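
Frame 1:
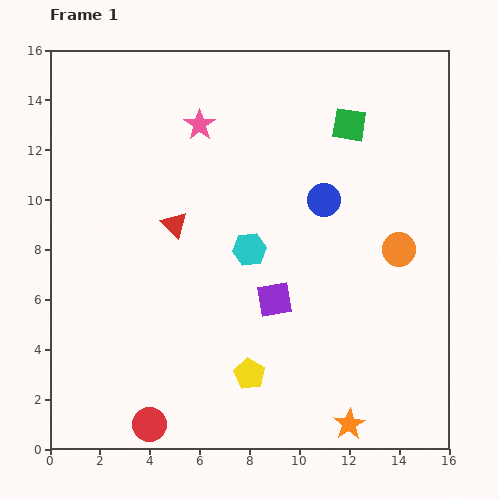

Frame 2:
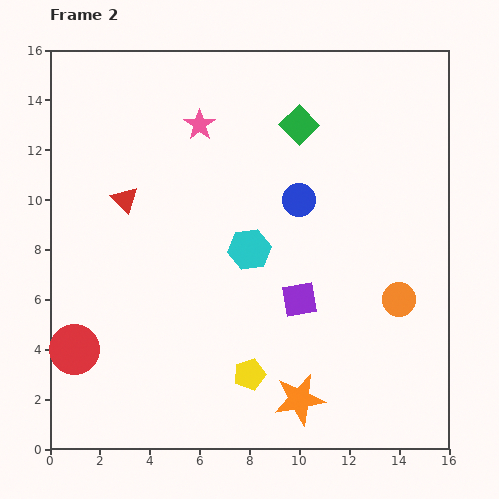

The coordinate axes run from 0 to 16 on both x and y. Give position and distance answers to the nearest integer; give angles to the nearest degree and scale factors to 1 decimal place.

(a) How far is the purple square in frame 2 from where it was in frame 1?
1

The purple square moved from (9, 6) to (10, 6), a distance of √(1² + 0²) ≈ 1.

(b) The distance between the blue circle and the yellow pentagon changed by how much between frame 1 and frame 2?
-1

Distance in frame 1: 8. Distance in frame 2: 7.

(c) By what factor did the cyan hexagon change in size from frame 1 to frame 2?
1.3×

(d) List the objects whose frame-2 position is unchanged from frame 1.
the pink star, the yellow pentagon, the cyan hexagon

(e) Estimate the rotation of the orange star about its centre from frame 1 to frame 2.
20° clockwise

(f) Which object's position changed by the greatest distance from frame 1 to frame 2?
the red circle

(moved 4; next 2)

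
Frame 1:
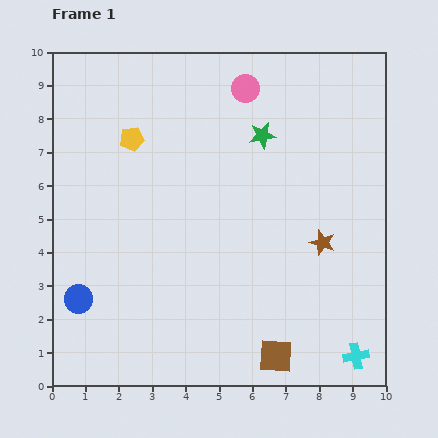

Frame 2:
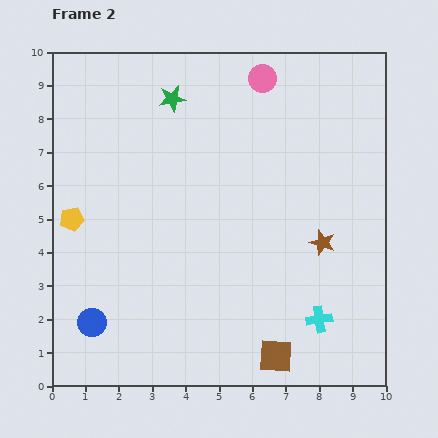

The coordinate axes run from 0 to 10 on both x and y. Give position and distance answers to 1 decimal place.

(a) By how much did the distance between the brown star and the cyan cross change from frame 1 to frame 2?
-1.2

Distance in frame 1: 3.5. Distance in frame 2: 2.3.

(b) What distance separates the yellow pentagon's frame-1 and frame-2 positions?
3.0

The yellow pentagon moved from (2.4, 7.4) to (0.6, 5.0), a distance of √(1.8² + 2.4²) ≈ 3.0.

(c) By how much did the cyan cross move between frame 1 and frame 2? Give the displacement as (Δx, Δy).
(-1.1, 1.1)

The cyan cross was at (9.1, 0.9) in frame 1 and (8.0, 2.0) in frame 2.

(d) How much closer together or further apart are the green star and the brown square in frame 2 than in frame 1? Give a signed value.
+1.7

Distance in frame 1: 6.6. Distance in frame 2: 8.3.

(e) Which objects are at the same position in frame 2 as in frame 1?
the brown star, the brown square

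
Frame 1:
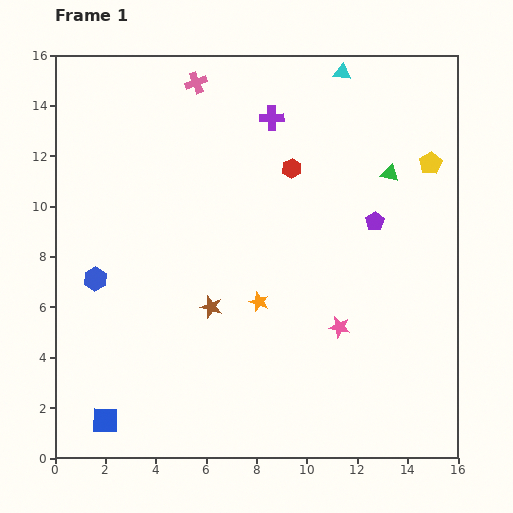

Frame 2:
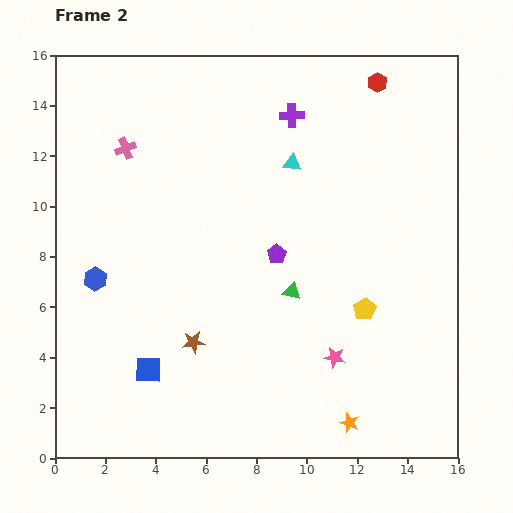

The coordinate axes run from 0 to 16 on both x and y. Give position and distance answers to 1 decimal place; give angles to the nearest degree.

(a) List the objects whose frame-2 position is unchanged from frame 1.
the blue hexagon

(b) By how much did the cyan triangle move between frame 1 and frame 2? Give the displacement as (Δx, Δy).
(-2.0, -3.6)

The cyan triangle was at (11.4, 15.3) in frame 1 and (9.4, 11.7) in frame 2.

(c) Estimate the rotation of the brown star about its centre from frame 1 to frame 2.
23° counter-clockwise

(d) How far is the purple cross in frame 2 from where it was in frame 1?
0.8

The purple cross moved from (8.6, 13.5) to (9.4, 13.6), a distance of √(0.8² + 0.1²) ≈ 0.8.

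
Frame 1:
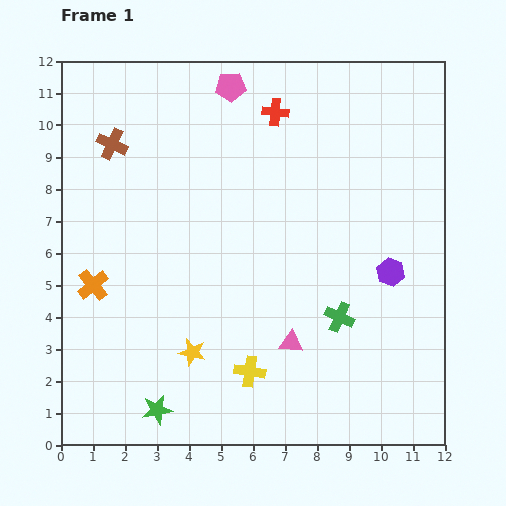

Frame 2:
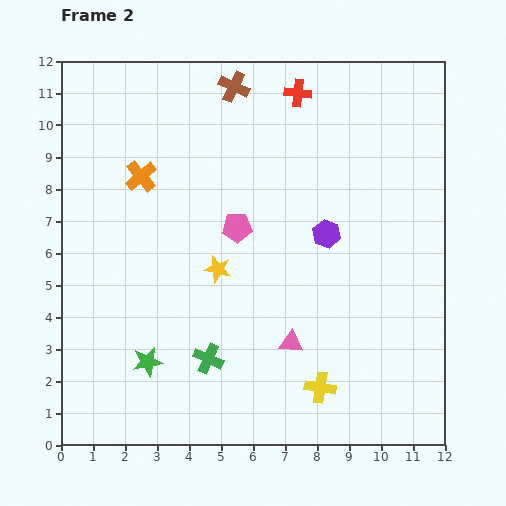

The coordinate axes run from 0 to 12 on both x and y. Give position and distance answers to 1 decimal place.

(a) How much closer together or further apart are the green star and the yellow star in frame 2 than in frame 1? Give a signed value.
+1.5

Distance in frame 1: 2.1. Distance in frame 2: 3.6.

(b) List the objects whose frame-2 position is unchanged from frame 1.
the pink triangle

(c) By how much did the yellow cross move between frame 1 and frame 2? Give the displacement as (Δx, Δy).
(2.2, -0.5)

The yellow cross was at (5.9, 2.3) in frame 1 and (8.1, 1.8) in frame 2.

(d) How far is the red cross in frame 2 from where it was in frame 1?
0.9

The red cross moved from (6.7, 10.4) to (7.4, 11.0), a distance of √(0.7² + 0.6²) ≈ 0.9.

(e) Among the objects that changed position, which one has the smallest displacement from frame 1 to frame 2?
the red cross

(moved 0.9)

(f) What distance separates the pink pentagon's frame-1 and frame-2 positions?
4.4

The pink pentagon moved from (5.3, 11.2) to (5.5, 6.8), a distance of √(0.2² + 4.4²) ≈ 4.4.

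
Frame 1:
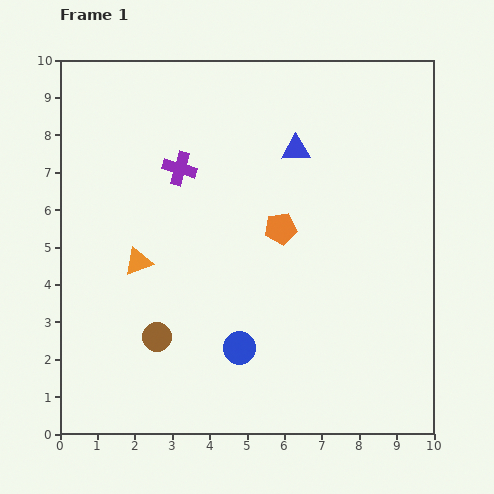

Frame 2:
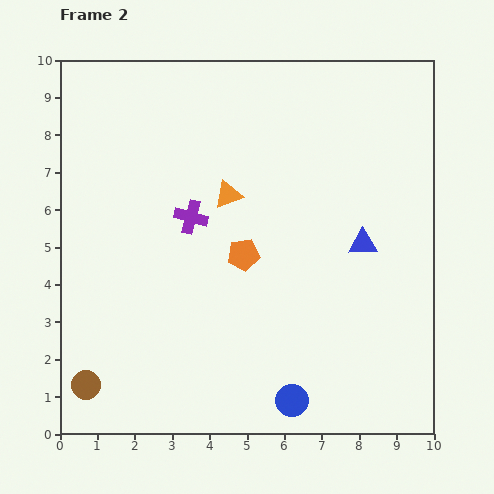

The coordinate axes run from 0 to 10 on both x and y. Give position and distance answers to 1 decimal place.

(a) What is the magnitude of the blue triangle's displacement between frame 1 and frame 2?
3.1

The blue triangle moved from (6.3, 7.6) to (8.1, 5.1), a distance of √(1.8² + 2.5²) ≈ 3.1.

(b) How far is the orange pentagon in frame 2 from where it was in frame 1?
1.2

The orange pentagon moved from (5.9, 5.5) to (4.9, 4.8), a distance of √(1.0² + 0.7²) ≈ 1.2.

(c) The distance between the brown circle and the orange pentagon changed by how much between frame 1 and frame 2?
+1.1

Distance in frame 1: 4.4. Distance in frame 2: 5.5.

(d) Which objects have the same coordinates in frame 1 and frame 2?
none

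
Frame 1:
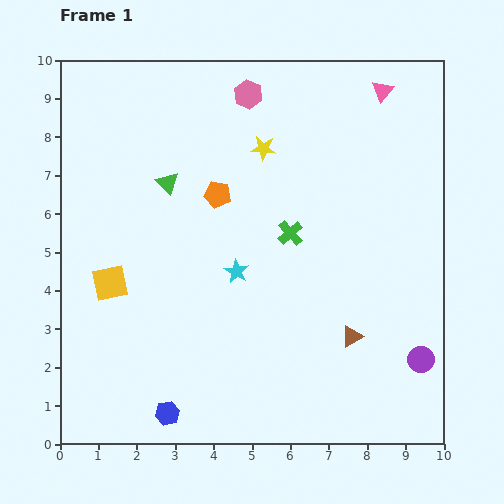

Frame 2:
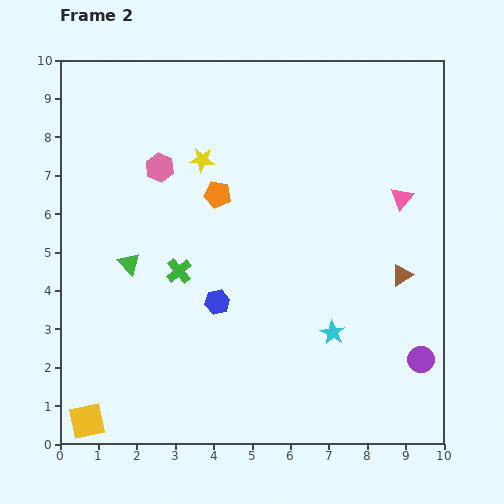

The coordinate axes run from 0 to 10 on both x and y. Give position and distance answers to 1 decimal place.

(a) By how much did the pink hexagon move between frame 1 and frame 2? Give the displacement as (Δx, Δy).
(-2.3, -1.9)

The pink hexagon was at (4.9, 9.1) in frame 1 and (2.6, 7.2) in frame 2.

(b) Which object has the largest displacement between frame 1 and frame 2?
the yellow square

(moved 3.6; next 3.2)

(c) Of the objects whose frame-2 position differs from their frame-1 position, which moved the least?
the yellow star

(moved 1.6)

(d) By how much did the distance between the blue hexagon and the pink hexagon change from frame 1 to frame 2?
-4.8

Distance in frame 1: 8.6. Distance in frame 2: 3.8.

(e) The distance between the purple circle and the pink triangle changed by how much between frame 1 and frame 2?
-2.9

Distance in frame 1: 7.1. Distance in frame 2: 4.2.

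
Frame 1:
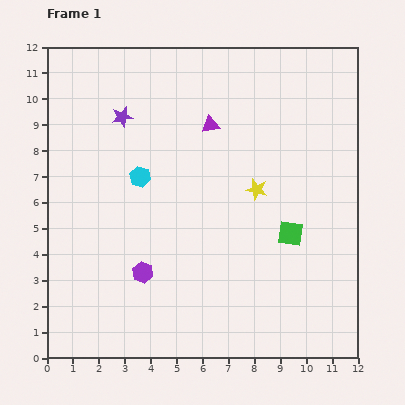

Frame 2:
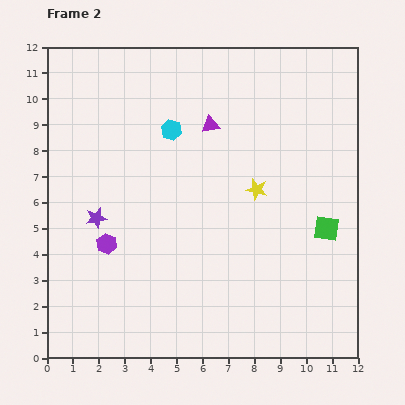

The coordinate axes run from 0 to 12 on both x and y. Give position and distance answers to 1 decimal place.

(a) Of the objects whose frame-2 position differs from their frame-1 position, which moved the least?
the green square

(moved 1.4)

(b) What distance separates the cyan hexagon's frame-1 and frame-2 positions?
2.2

The cyan hexagon moved from (3.6, 7.0) to (4.8, 8.8), a distance of √(1.2² + 1.8²) ≈ 2.2.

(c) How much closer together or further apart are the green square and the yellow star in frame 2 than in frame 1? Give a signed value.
+1.0

Distance in frame 1: 2.1. Distance in frame 2: 3.1.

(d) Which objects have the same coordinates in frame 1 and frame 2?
the purple triangle, the yellow star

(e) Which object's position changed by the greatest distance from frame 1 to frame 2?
the purple star

(moved 4.0; next 2.2)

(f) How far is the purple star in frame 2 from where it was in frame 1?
4.0

The purple star moved from (2.9, 9.3) to (1.9, 5.4), a distance of √(1.0² + 3.9²) ≈ 4.0.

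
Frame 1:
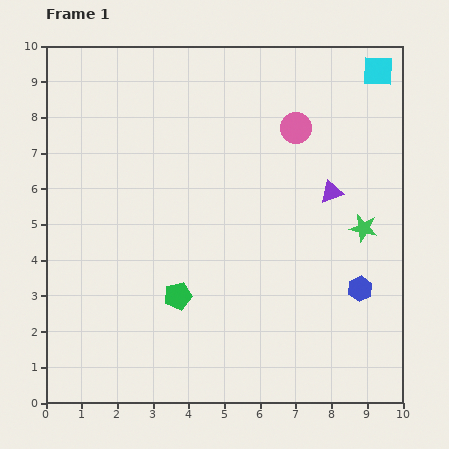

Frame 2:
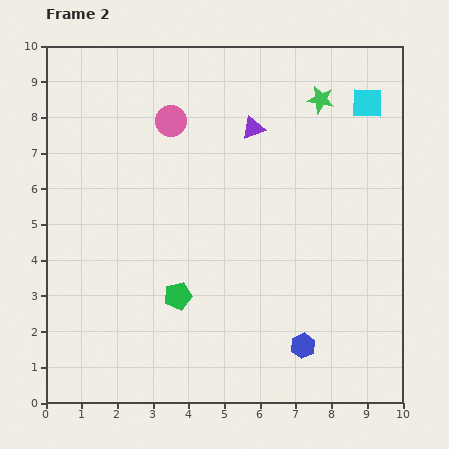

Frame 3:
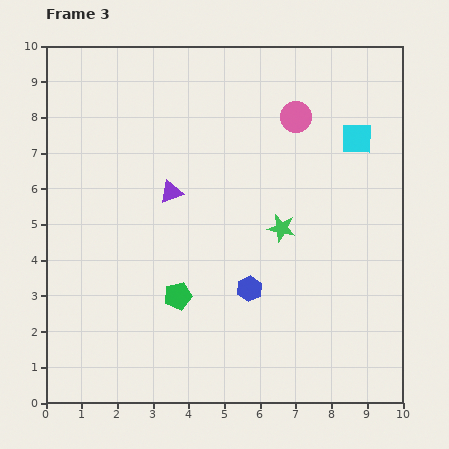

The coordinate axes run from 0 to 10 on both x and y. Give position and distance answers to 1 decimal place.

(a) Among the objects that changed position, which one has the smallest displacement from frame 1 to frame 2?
the cyan square

(moved 0.9)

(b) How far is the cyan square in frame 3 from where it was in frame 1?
2.0

The cyan square moved from (9.3, 9.3) to (8.7, 7.4), a distance of √(0.6² + 1.9²) ≈ 2.0.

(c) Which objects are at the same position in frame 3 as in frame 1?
the green pentagon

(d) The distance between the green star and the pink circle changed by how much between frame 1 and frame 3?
-0.3

Distance in frame 1: 3.4. Distance in frame 3: 3.1.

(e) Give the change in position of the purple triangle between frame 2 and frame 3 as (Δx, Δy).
(-2.3, -1.8)

The purple triangle was at (5.8, 7.7) in frame 2 and (3.5, 5.9) in frame 3.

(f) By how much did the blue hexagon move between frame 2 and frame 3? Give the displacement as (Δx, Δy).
(-1.5, 1.6)

The blue hexagon was at (7.2, 1.6) in frame 2 and (5.7, 3.2) in frame 3.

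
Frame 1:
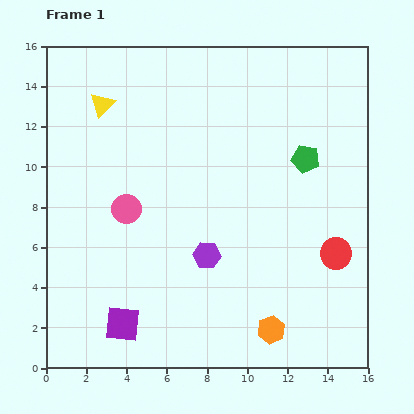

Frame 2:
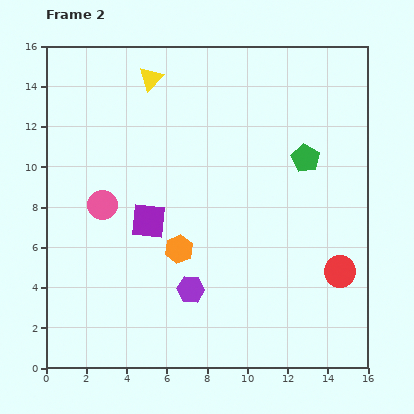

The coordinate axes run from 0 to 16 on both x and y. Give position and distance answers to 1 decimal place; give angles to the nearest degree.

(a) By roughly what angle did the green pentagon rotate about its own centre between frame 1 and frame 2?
16° clockwise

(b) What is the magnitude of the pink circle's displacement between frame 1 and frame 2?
1.2

The pink circle moved from (4.0, 7.9) to (2.8, 8.1), a distance of √(1.2² + 0.2²) ≈ 1.2.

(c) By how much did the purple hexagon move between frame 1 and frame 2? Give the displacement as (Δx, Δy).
(-0.8, -1.7)

The purple hexagon was at (8.0, 5.6) in frame 1 and (7.2, 3.9) in frame 2.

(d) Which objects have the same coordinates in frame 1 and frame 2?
the green pentagon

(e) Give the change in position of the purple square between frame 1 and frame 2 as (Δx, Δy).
(1.3, 5.1)

The purple square was at (3.8, 2.2) in frame 1 and (5.1, 7.3) in frame 2.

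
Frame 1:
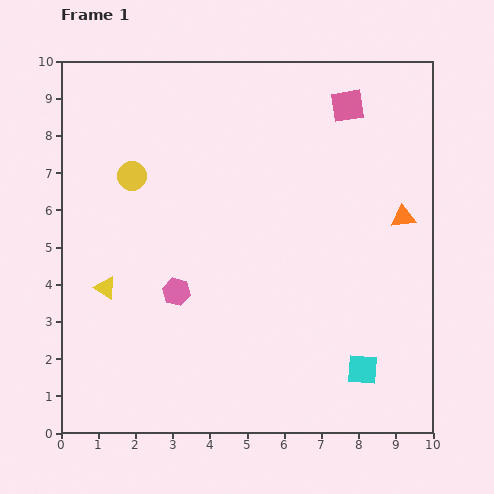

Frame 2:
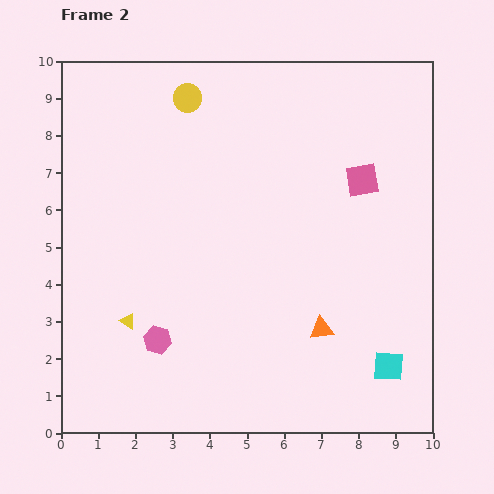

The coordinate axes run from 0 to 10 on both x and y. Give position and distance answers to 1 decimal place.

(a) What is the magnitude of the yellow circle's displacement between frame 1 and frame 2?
2.6

The yellow circle moved from (1.9, 6.9) to (3.4, 9.0), a distance of √(1.5² + 2.1²) ≈ 2.6.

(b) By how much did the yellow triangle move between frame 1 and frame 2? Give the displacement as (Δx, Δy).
(0.6, -0.9)

The yellow triangle was at (1.2, 3.9) in frame 1 and (1.8, 3.0) in frame 2.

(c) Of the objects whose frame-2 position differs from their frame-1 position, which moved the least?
the cyan square

(moved 0.7)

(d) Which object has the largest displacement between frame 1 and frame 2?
the orange triangle

(moved 3.7; next 2.6)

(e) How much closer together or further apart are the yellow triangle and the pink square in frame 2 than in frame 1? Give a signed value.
-0.7

Distance in frame 1: 8.1. Distance in frame 2: 7.4.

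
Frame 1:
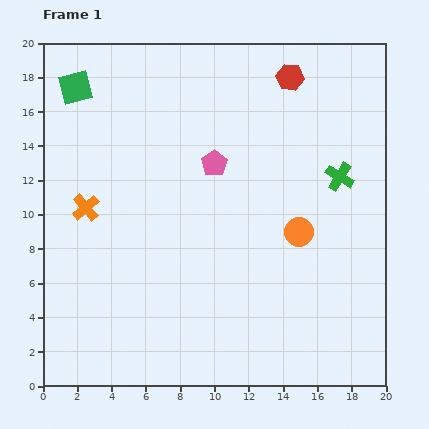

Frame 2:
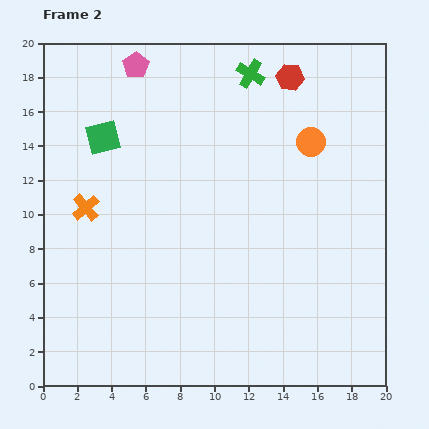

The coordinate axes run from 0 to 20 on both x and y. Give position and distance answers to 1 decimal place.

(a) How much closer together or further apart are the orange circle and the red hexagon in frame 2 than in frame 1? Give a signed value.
-5.0

Distance in frame 1: 9.0. Distance in frame 2: 4.0.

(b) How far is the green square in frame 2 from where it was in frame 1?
3.3

The green square moved from (1.9, 17.4) to (3.5, 14.5), a distance of √(1.6² + 2.9²) ≈ 3.3.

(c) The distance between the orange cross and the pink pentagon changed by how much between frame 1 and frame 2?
+0.9

Distance in frame 1: 7.9. Distance in frame 2: 8.8.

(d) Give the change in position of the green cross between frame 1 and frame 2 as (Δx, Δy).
(-5.2, 6.0)

The green cross was at (17.3, 12.2) in frame 1 and (12.1, 18.2) in frame 2.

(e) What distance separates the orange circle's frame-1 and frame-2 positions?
5.2

The orange circle moved from (14.9, 9.0) to (15.6, 14.2), a distance of √(0.7² + 5.2²) ≈ 5.2.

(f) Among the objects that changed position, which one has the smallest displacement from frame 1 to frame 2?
the green square

(moved 3.3)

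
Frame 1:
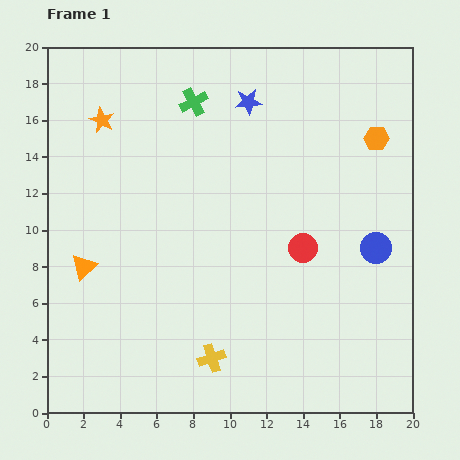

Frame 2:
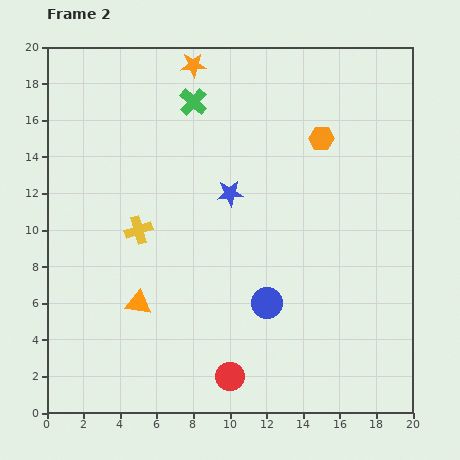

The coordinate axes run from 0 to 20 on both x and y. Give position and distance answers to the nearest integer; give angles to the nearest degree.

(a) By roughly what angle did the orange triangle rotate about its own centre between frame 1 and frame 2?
51° clockwise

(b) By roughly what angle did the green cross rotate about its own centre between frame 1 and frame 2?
19° counter-clockwise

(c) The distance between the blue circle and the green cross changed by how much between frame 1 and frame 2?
-1

Distance in frame 1: 13. Distance in frame 2: 12.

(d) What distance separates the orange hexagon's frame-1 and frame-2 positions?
3

The orange hexagon moved from (18, 15) to (15, 15), a distance of √(3² + 0²) ≈ 3.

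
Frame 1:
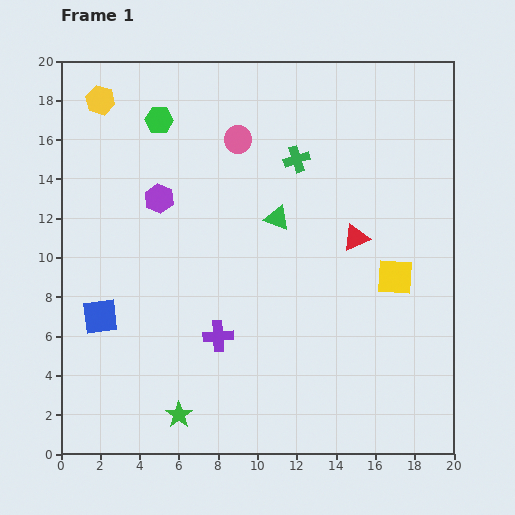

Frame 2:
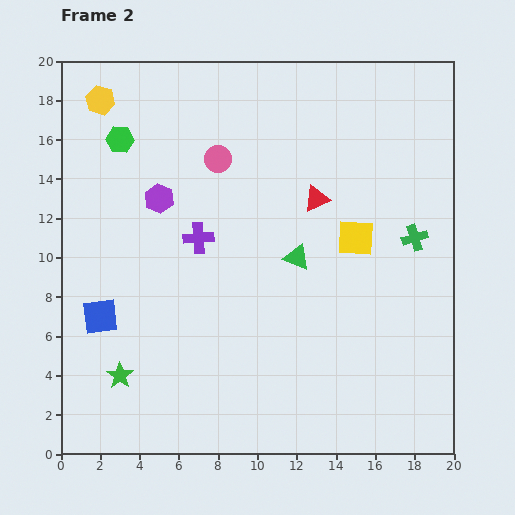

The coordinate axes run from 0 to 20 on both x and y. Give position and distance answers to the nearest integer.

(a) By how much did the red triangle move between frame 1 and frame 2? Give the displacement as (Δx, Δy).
(-2, 2)

The red triangle was at (15, 11) in frame 1 and (13, 13) in frame 2.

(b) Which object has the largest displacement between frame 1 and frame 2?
the green cross

(moved 7; next 5)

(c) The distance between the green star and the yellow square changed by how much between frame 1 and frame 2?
+1

Distance in frame 1: 13. Distance in frame 2: 14.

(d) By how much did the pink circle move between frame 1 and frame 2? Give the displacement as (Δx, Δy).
(-1, -1)

The pink circle was at (9, 16) in frame 1 and (8, 15) in frame 2.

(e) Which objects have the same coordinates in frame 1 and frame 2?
the blue square, the yellow hexagon, the purple hexagon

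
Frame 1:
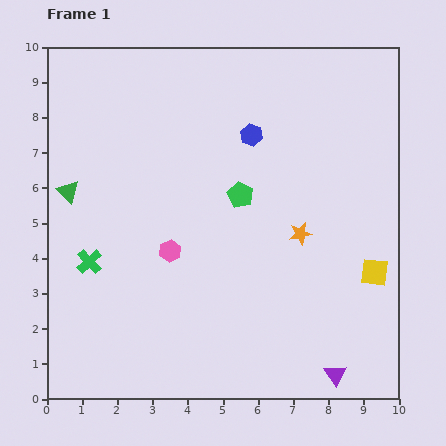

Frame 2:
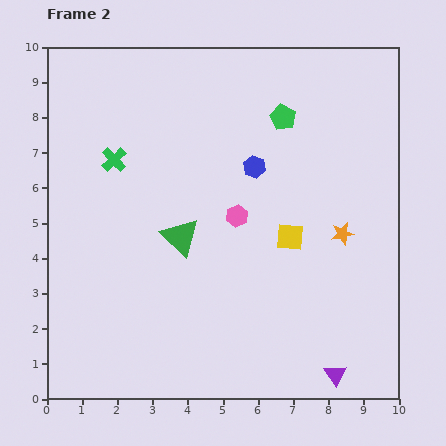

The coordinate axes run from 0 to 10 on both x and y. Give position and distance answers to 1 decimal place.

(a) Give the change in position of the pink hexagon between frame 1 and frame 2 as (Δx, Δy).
(1.9, 1.0)

The pink hexagon was at (3.5, 4.2) in frame 1 and (5.4, 5.2) in frame 2.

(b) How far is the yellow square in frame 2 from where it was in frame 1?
2.6

The yellow square moved from (9.3, 3.6) to (6.9, 4.6), a distance of √(2.4² + 1.0²) ≈ 2.6.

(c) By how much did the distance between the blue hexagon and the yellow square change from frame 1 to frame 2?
-3.0

Distance in frame 1: 5.2. Distance in frame 2: 2.2.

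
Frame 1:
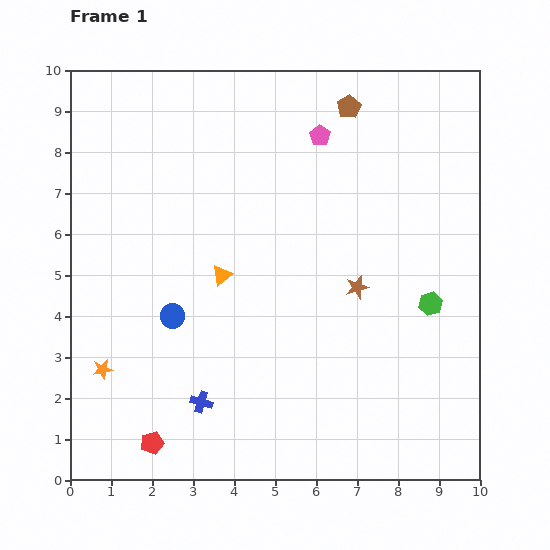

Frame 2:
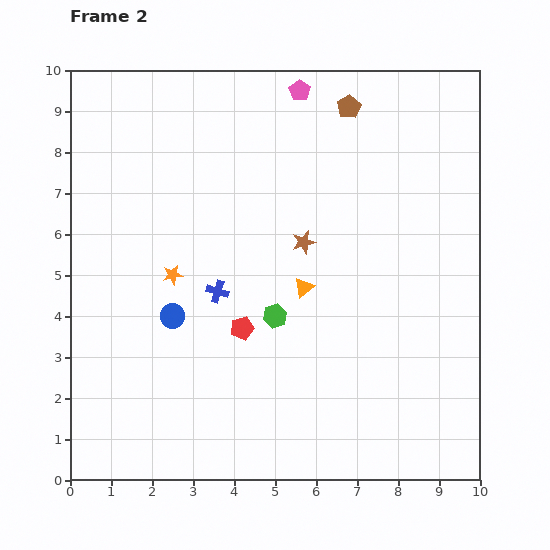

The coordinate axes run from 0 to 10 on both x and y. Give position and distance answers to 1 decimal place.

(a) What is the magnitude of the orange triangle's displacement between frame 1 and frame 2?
2.0

The orange triangle moved from (3.7, 5.0) to (5.7, 4.7), a distance of √(2.0² + 0.3²) ≈ 2.0.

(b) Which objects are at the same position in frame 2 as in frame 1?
the blue circle, the brown pentagon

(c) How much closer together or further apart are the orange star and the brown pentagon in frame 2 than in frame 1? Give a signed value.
-2.9

Distance in frame 1: 8.8. Distance in frame 2: 5.9.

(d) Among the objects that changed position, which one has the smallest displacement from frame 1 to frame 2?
the pink pentagon

(moved 1.2)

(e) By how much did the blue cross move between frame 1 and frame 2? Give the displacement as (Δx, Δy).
(0.4, 2.7)

The blue cross was at (3.2, 1.9) in frame 1 and (3.6, 4.6) in frame 2.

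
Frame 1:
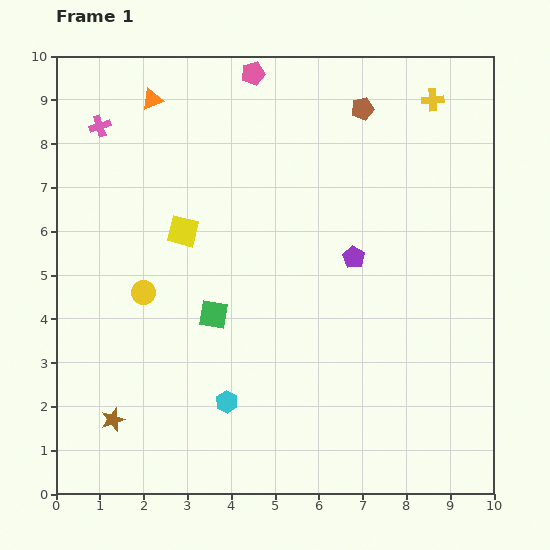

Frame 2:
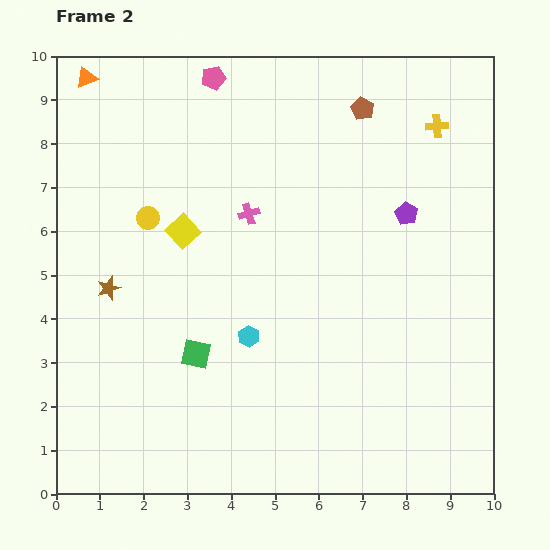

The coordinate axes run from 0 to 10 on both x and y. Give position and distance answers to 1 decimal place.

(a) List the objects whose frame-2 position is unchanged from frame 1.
the brown pentagon, the yellow square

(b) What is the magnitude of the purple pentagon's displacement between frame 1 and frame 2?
1.6

The purple pentagon moved from (6.8, 5.4) to (8.0, 6.4), a distance of √(1.2² + 1.0²) ≈ 1.6.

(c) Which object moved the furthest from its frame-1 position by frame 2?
the pink cross

(moved 3.9; next 3.0)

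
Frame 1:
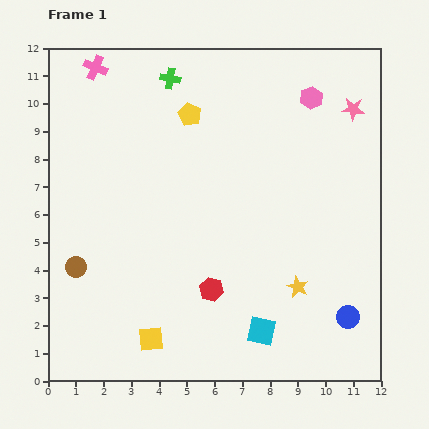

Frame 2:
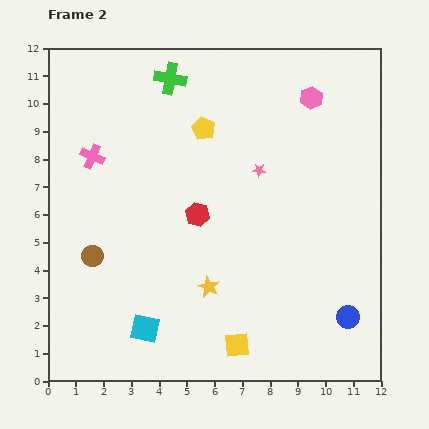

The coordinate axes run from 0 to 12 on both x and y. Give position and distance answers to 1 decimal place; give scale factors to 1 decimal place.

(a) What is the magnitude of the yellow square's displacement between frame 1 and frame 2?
3.1

The yellow square moved from (3.7, 1.5) to (6.8, 1.3), a distance of √(3.1² + 0.2²) ≈ 3.1.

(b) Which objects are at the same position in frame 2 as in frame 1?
the green cross, the blue circle, the pink hexagon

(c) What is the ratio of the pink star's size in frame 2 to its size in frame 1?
0.6×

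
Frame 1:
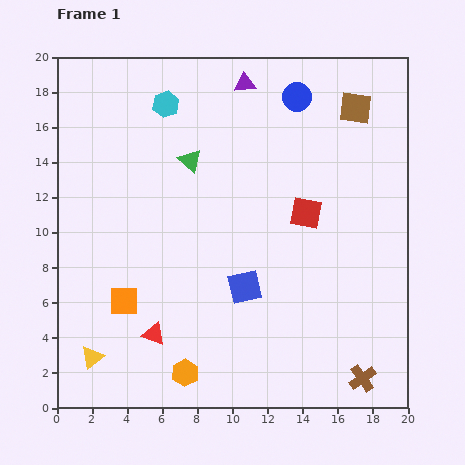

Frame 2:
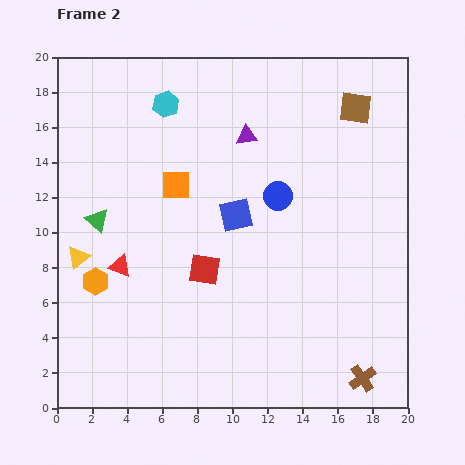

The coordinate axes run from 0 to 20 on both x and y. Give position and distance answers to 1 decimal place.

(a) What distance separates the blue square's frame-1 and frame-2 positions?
4.1

The blue square moved from (10.7, 6.9) to (10.2, 11.0), a distance of √(0.5² + 4.1²) ≈ 4.1.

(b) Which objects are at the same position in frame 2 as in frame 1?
the brown cross, the cyan hexagon, the brown square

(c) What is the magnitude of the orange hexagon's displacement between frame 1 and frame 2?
7.3

The orange hexagon moved from (7.3, 2.0) to (2.2, 7.2), a distance of √(5.1² + 5.2²) ≈ 7.3.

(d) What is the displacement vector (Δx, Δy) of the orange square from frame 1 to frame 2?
(3.0, 6.6)

The orange square was at (3.8, 6.1) in frame 1 and (6.8, 12.7) in frame 2.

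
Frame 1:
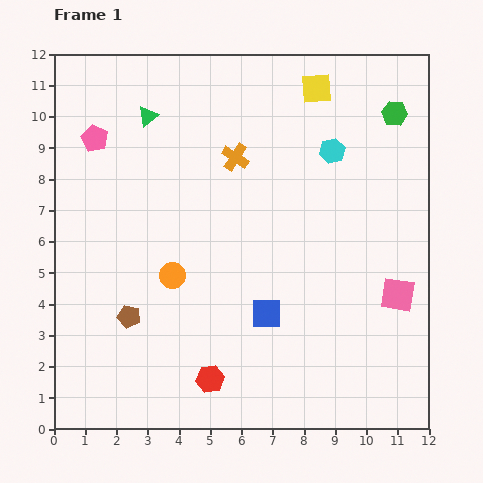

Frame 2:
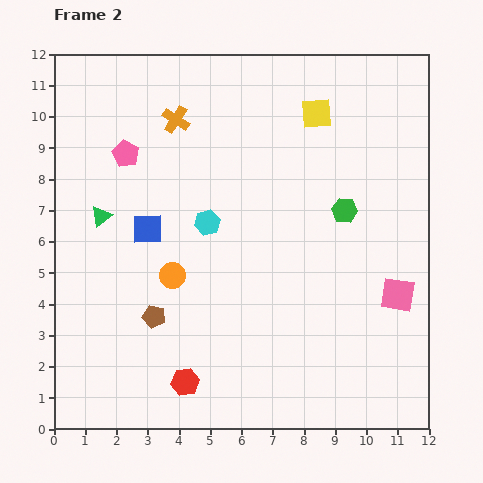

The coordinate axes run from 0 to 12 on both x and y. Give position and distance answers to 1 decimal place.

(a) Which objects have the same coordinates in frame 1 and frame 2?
the orange circle, the pink square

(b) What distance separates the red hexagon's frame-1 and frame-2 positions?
0.8

The red hexagon moved from (5.0, 1.6) to (4.2, 1.5), a distance of √(0.8² + 0.1²) ≈ 0.8.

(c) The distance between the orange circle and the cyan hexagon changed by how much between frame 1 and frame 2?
-4.5

Distance in frame 1: 6.5. Distance in frame 2: 2.0.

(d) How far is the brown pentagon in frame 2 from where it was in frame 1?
0.8

The brown pentagon moved from (2.4, 3.6) to (3.2, 3.6), a distance of √(0.8² + 0.0²) ≈ 0.8.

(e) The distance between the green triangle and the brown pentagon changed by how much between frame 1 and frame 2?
-2.8

Distance in frame 1: 6.4. Distance in frame 2: 3.6.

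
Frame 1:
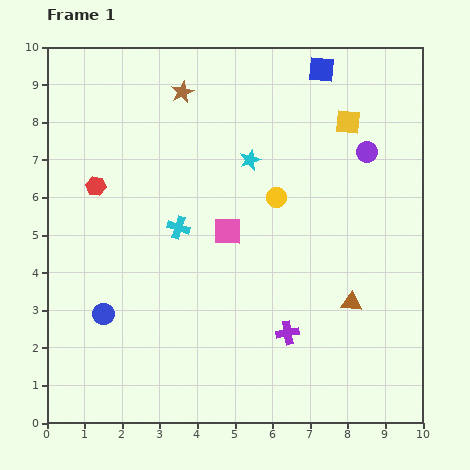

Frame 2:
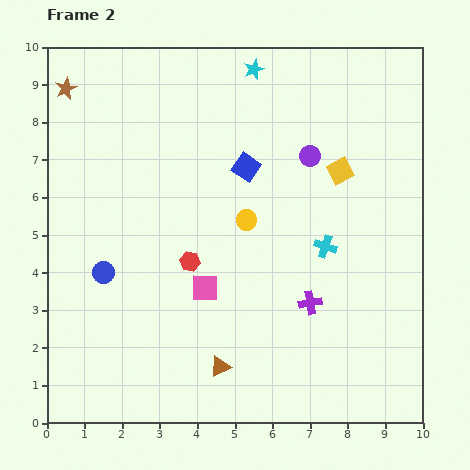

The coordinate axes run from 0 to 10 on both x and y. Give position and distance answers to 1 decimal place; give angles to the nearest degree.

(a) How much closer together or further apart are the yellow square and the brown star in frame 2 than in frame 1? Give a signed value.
+3.1

Distance in frame 1: 4.5. Distance in frame 2: 7.6.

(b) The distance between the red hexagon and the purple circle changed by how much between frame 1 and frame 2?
-3.0

Distance in frame 1: 7.3. Distance in frame 2: 4.3.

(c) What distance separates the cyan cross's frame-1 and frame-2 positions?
3.9

The cyan cross moved from (3.5, 5.2) to (7.4, 4.7), a distance of √(3.9² + 0.5²) ≈ 3.9.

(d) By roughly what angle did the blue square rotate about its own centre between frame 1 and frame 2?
28° clockwise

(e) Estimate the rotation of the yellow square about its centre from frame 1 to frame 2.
32° counter-clockwise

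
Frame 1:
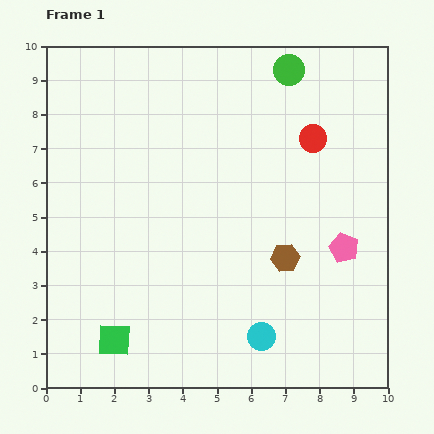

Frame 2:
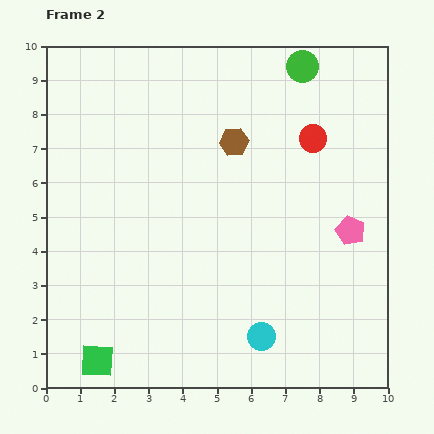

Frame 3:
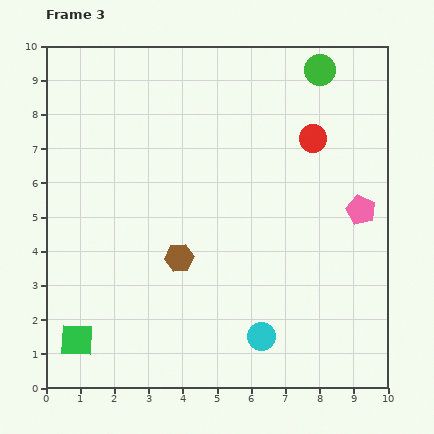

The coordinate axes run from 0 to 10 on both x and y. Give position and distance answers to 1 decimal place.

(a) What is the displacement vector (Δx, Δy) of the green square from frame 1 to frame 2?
(-0.5, -0.6)

The green square was at (2.0, 1.4) in frame 1 and (1.5, 0.8) in frame 2.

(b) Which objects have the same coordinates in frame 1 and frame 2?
the red circle, the cyan circle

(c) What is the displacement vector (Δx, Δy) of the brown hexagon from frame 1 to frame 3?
(-3.1, 0.0)

The brown hexagon was at (7.0, 3.8) in frame 1 and (3.9, 3.8) in frame 3.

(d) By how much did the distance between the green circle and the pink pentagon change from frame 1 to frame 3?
-1.1

Distance in frame 1: 5.4. Distance in frame 3: 4.3.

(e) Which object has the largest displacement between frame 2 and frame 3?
the brown hexagon

(moved 3.8; next 0.8)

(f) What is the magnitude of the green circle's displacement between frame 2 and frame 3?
0.5

The green circle moved from (7.5, 9.4) to (8.0, 9.3), a distance of √(0.5² + 0.1²) ≈ 0.5.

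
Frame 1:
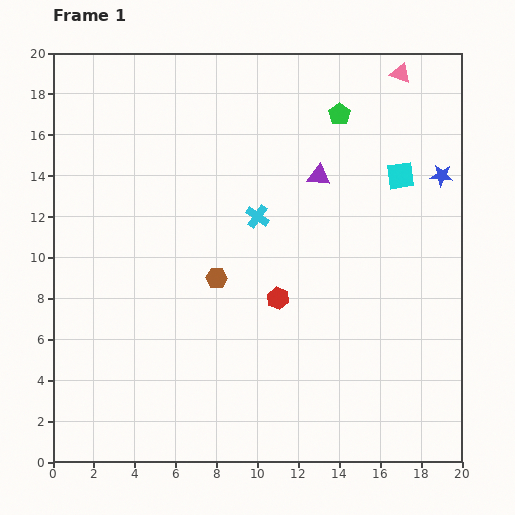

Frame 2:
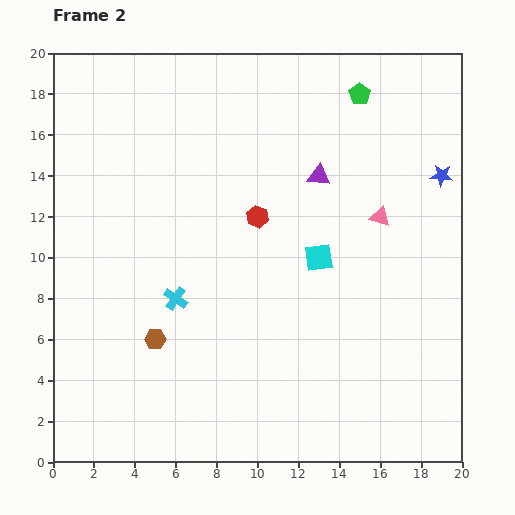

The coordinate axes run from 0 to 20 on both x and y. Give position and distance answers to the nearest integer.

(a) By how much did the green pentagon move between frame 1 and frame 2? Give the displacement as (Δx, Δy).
(1, 1)

The green pentagon was at (14, 17) in frame 1 and (15, 18) in frame 2.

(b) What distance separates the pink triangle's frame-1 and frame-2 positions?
7

The pink triangle moved from (17, 19) to (16, 12), a distance of √(1² + 7²) ≈ 7.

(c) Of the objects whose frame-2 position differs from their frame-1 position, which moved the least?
the green pentagon

(moved 1)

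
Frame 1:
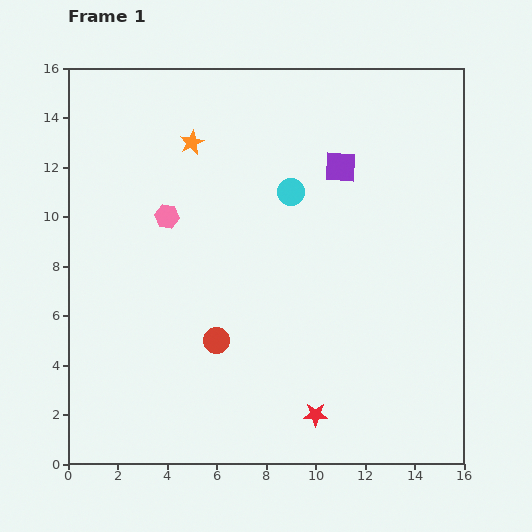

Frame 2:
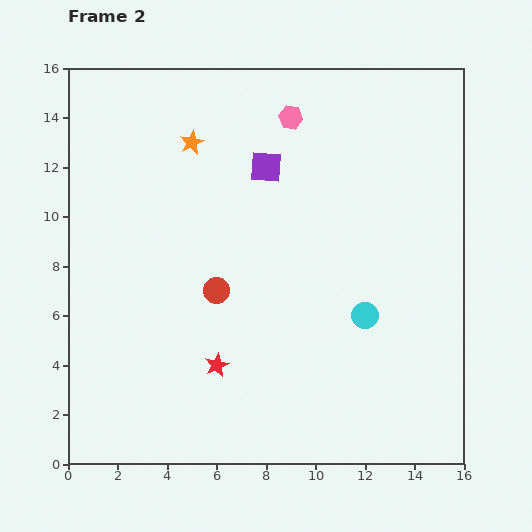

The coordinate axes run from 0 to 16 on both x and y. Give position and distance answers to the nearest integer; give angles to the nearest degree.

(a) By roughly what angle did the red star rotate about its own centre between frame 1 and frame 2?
25° counter-clockwise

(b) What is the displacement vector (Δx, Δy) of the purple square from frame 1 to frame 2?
(-3, 0)

The purple square was at (11, 12) in frame 1 and (8, 12) in frame 2.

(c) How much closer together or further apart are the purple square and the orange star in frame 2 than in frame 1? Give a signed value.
-3

Distance in frame 1: 6. Distance in frame 2: 3.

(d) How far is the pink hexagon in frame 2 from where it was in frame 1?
6

The pink hexagon moved from (4, 10) to (9, 14), a distance of √(5² + 4²) ≈ 6.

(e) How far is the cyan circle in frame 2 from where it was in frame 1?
6

The cyan circle moved from (9, 11) to (12, 6), a distance of √(3² + 5²) ≈ 6.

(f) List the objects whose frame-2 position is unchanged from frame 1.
the orange star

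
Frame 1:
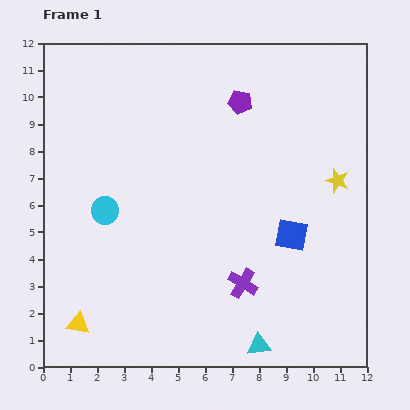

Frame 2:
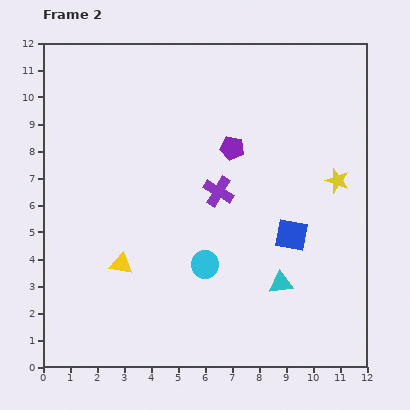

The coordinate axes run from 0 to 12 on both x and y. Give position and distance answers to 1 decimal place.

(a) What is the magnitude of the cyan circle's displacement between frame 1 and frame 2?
4.2

The cyan circle moved from (2.3, 5.8) to (6.0, 3.8), a distance of √(3.7² + 2.0²) ≈ 4.2.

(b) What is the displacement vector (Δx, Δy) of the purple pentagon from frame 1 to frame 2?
(-0.3, -1.7)

The purple pentagon was at (7.3, 9.8) in frame 1 and (7.0, 8.1) in frame 2.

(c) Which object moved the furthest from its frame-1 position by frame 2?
the cyan circle

(moved 4.2; next 3.5)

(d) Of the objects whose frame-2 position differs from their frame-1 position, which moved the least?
the purple pentagon

(moved 1.7)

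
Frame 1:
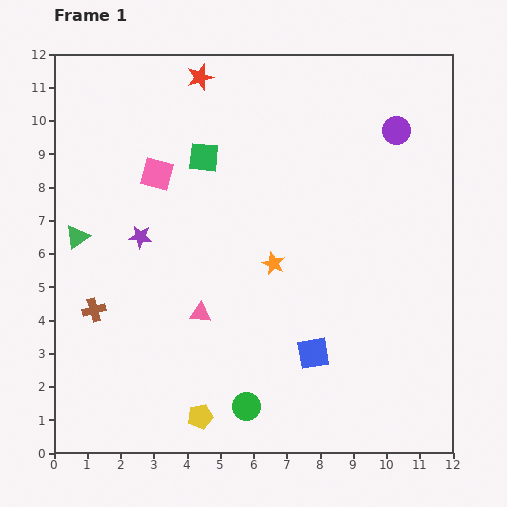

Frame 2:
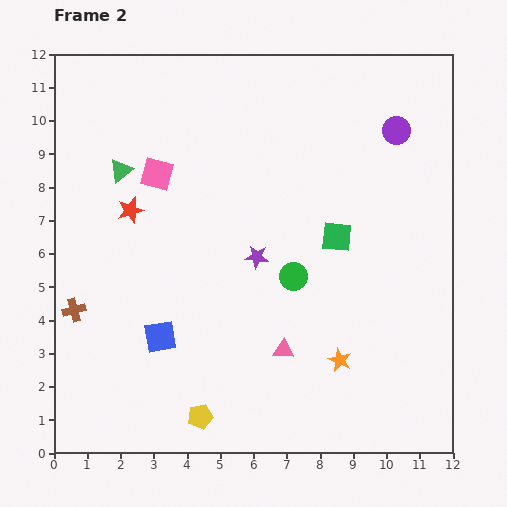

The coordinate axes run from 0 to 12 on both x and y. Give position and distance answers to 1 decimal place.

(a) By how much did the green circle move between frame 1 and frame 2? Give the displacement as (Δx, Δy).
(1.4, 3.9)

The green circle was at (5.8, 1.4) in frame 1 and (7.2, 5.3) in frame 2.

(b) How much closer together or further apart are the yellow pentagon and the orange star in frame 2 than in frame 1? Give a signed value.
-0.6

Distance in frame 1: 5.1. Distance in frame 2: 4.5.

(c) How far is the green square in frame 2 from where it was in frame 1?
4.7

The green square moved from (4.5, 8.9) to (8.5, 6.5), a distance of √(4.0² + 2.4²) ≈ 4.7.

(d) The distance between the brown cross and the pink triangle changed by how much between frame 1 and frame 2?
+3.2

Distance in frame 1: 3.2. Distance in frame 2: 6.4.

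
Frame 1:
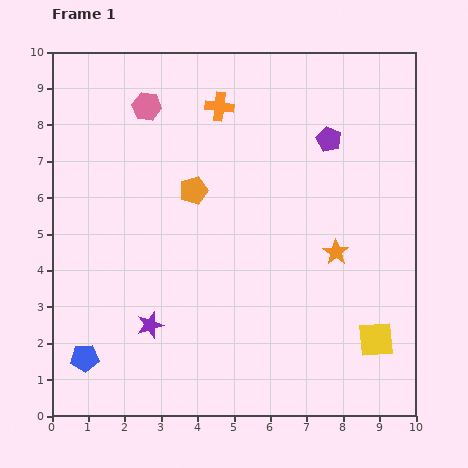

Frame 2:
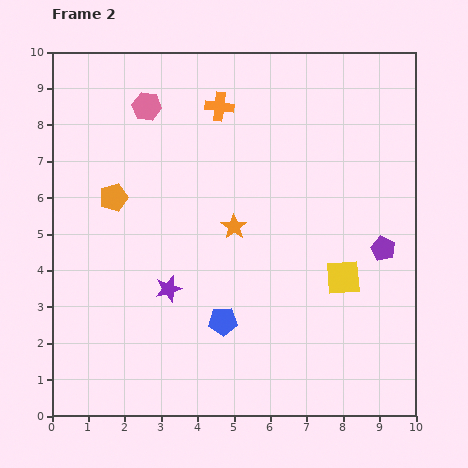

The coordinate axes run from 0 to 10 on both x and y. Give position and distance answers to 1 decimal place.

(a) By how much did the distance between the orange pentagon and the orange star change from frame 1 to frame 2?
-0.9

Distance in frame 1: 4.3. Distance in frame 2: 3.4.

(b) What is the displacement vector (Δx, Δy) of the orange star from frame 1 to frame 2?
(-2.8, 0.7)

The orange star was at (7.8, 4.5) in frame 1 and (5.0, 5.2) in frame 2.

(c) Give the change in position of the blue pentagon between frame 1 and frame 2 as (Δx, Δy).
(3.8, 1.0)

The blue pentagon was at (0.9, 1.6) in frame 1 and (4.7, 2.6) in frame 2.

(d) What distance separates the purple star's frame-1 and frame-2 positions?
1.1

The purple star moved from (2.7, 2.5) to (3.2, 3.5), a distance of √(0.5² + 1.0²) ≈ 1.1.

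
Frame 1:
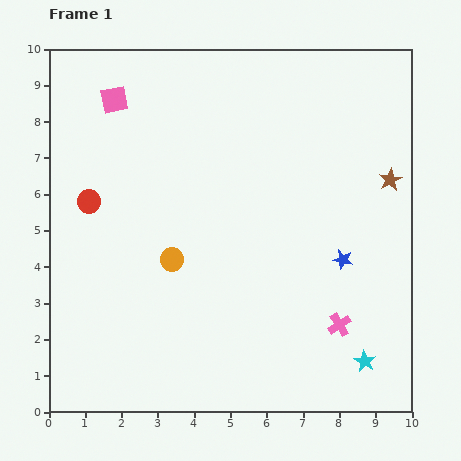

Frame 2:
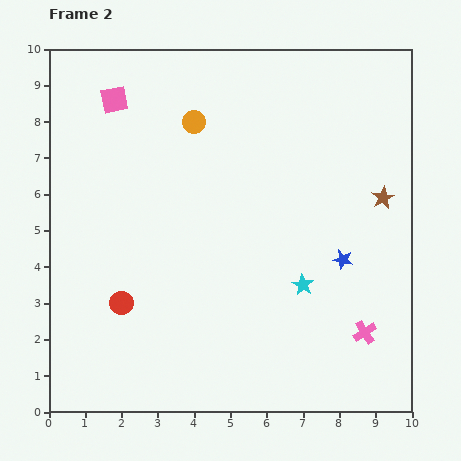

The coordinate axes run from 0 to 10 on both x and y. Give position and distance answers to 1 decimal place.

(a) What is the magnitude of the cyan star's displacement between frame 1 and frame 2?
2.7

The cyan star moved from (8.7, 1.4) to (7.0, 3.5), a distance of √(1.7² + 2.1²) ≈ 2.7.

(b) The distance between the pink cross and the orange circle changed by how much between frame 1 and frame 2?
+2.6

Distance in frame 1: 4.9. Distance in frame 2: 7.5.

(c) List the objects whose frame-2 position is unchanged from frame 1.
the pink square, the blue star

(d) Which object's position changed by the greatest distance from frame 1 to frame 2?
the orange circle

(moved 3.8; next 2.9)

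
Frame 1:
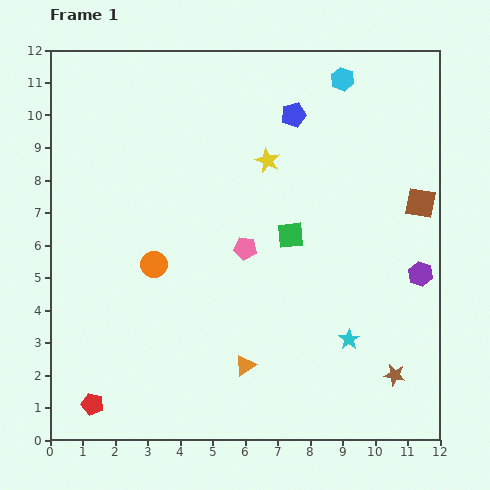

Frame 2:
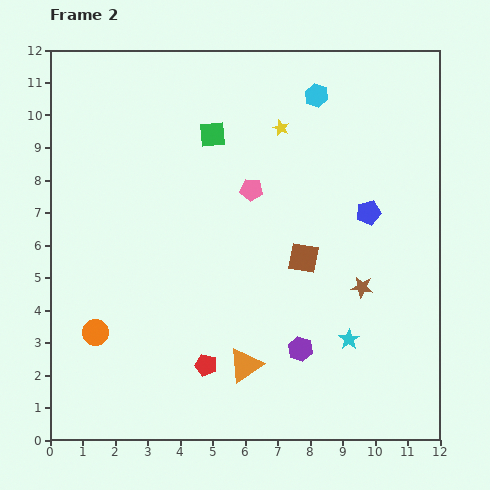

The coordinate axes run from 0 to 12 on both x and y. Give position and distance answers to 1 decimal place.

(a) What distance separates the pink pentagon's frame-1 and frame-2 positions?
1.8

The pink pentagon moved from (6.0, 5.9) to (6.2, 7.7), a distance of √(0.2² + 1.8²) ≈ 1.8.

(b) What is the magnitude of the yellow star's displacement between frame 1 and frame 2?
1.1

The yellow star moved from (6.7, 8.6) to (7.1, 9.6), a distance of √(0.4² + 1.0²) ≈ 1.1.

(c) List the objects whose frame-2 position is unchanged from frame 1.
the cyan star, the orange triangle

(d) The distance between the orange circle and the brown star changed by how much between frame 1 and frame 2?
+0.2

Distance in frame 1: 8.1. Distance in frame 2: 8.3.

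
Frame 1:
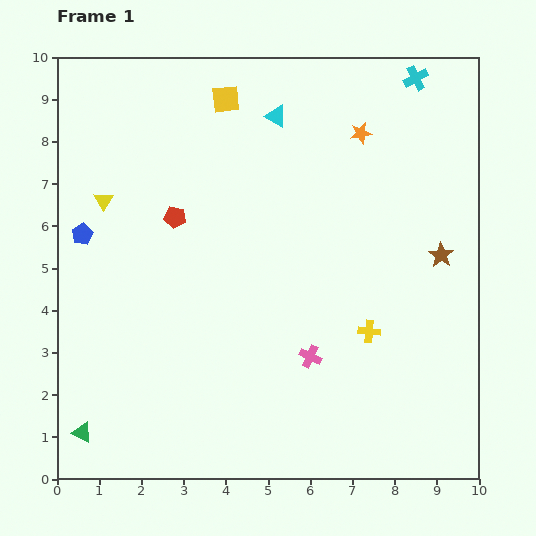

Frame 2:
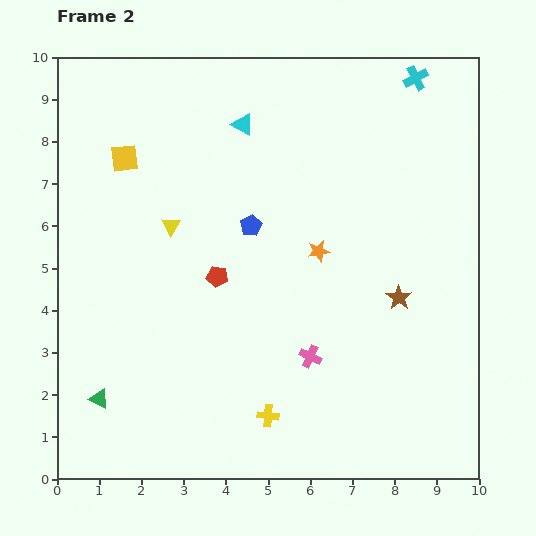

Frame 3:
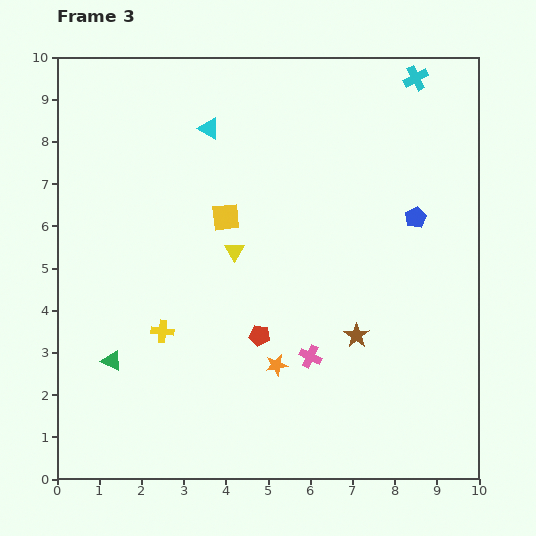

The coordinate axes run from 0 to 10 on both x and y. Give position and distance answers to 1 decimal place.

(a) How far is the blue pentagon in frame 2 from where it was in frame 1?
4.0

The blue pentagon moved from (0.6, 5.8) to (4.6, 6.0), a distance of √(4.0² + 0.2²) ≈ 4.0.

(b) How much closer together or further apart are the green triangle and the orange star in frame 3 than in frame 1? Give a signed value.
-5.8

Distance in frame 1: 9.7. Distance in frame 3: 3.9.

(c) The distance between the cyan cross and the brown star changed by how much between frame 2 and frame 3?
+1.1

Distance in frame 2: 5.2. Distance in frame 3: 6.3.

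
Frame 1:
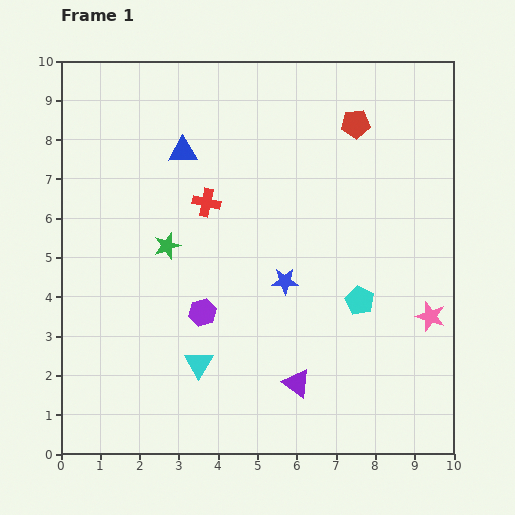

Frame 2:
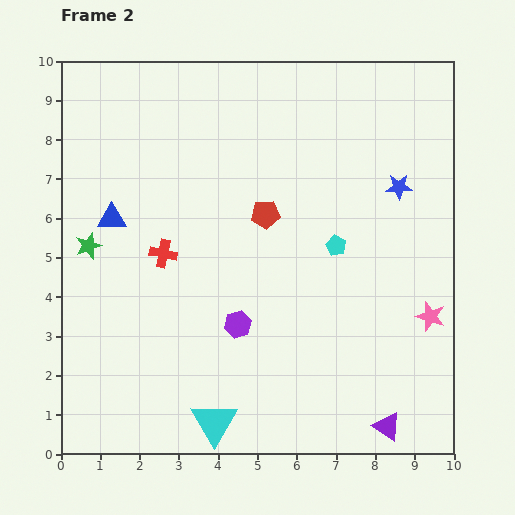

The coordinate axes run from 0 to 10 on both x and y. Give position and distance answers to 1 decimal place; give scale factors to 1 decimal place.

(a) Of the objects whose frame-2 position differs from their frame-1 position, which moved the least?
the purple hexagon

(moved 0.9)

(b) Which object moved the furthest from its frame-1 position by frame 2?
the blue star

(moved 3.8; next 3.3)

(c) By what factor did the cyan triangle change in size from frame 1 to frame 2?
1.6×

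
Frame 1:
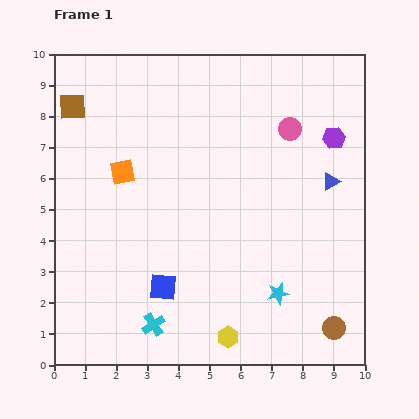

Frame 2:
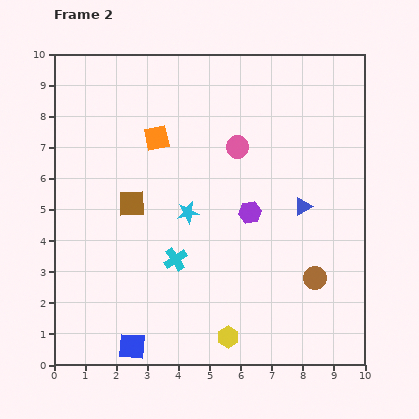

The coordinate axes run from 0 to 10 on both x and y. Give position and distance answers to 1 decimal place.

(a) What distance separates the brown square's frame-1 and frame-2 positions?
3.6

The brown square moved from (0.6, 8.3) to (2.5, 5.2), a distance of √(1.9² + 3.1²) ≈ 3.6.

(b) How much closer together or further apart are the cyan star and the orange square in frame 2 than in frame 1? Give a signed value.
-3.7

Distance in frame 1: 6.3. Distance in frame 2: 2.6.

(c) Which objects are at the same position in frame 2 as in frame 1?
the yellow hexagon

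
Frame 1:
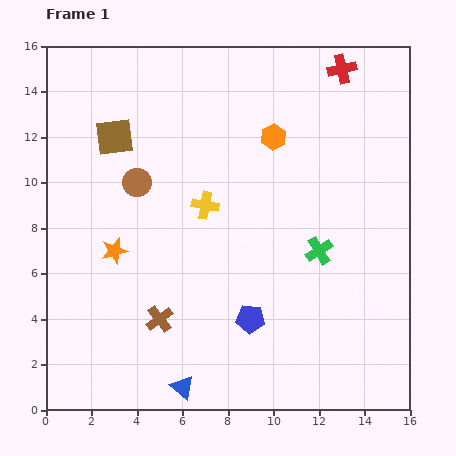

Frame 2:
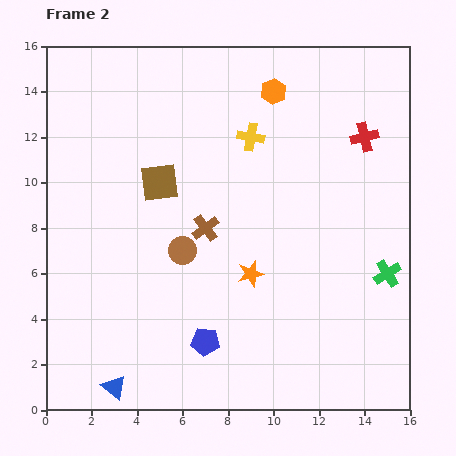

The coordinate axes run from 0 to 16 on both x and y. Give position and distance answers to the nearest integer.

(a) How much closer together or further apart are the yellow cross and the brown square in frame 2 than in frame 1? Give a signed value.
-1

Distance in frame 1: 5. Distance in frame 2: 4.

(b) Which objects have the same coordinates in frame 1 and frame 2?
none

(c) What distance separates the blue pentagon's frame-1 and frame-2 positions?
2

The blue pentagon moved from (9, 4) to (7, 3), a distance of √(2² + 1²) ≈ 2.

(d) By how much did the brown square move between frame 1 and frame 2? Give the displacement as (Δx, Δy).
(2, -2)

The brown square was at (3, 12) in frame 1 and (5, 10) in frame 2.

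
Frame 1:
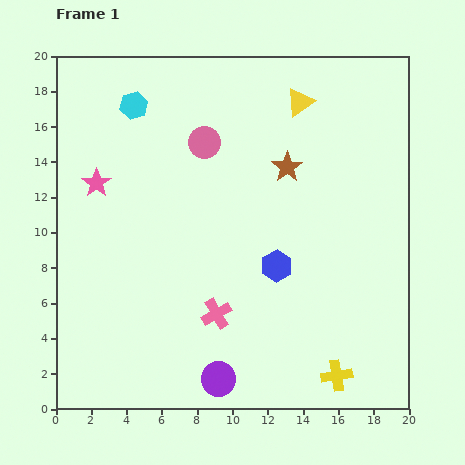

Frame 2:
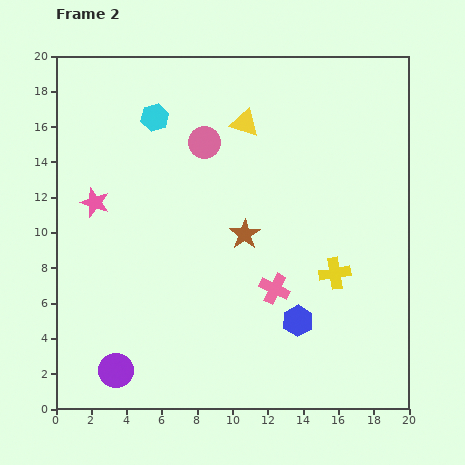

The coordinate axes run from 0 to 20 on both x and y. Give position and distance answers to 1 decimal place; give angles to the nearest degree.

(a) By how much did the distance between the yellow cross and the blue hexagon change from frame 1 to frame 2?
-3.7

Distance in frame 1: 7.1. Distance in frame 2: 3.4.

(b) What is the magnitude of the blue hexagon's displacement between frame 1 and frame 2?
3.3

The blue hexagon moved from (12.5, 8.1) to (13.7, 5.0), a distance of √(1.2² + 3.1²) ≈ 3.3.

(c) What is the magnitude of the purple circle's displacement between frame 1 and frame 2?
5.8

The purple circle moved from (9.2, 1.7) to (3.4, 2.2), a distance of √(5.8² + 0.5²) ≈ 5.8.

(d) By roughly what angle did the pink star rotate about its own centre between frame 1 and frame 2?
16° counter-clockwise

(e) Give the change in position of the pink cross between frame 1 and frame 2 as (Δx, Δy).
(3.3, 1.4)

The pink cross was at (9.1, 5.4) in frame 1 and (12.4, 6.8) in frame 2.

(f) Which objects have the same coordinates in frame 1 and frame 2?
the pink circle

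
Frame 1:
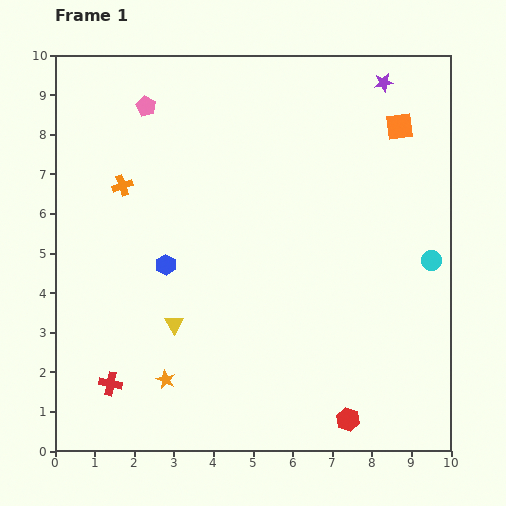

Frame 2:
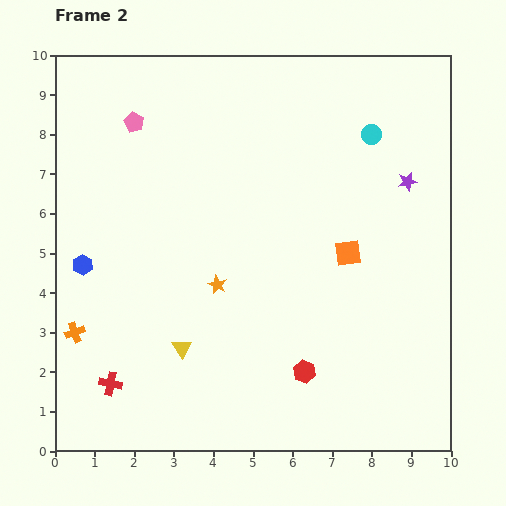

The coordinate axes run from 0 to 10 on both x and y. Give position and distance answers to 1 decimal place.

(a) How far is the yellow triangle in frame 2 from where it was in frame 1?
0.6

The yellow triangle moved from (3.0, 3.2) to (3.2, 2.6), a distance of √(0.2² + 0.6²) ≈ 0.6.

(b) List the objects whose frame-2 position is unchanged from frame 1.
the red cross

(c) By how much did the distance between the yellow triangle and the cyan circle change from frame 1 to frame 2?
+0.5

Distance in frame 1: 6.7. Distance in frame 2: 7.2.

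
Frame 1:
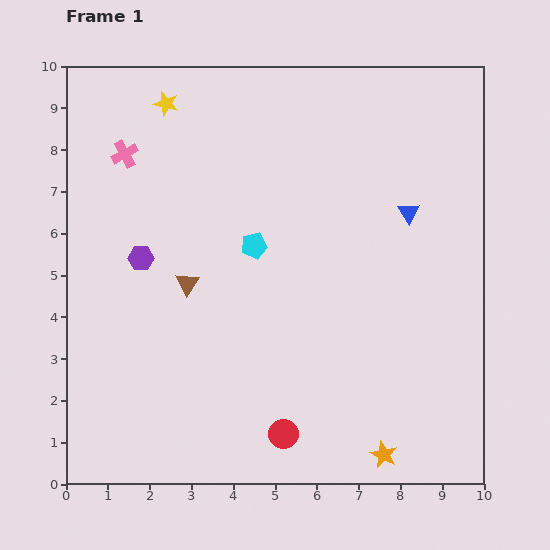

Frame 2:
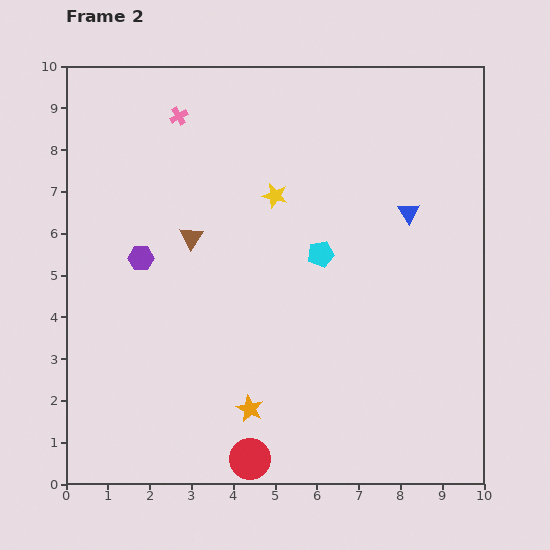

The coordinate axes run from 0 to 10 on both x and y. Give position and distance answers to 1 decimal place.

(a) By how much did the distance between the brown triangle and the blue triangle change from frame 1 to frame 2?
-0.4

Distance in frame 1: 5.6. Distance in frame 2: 5.2.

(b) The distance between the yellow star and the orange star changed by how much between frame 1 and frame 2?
-4.8

Distance in frame 1: 9.9. Distance in frame 2: 5.1.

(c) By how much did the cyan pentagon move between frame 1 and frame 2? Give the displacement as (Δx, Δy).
(1.6, -0.2)

The cyan pentagon was at (4.5, 5.7) in frame 1 and (6.1, 5.5) in frame 2.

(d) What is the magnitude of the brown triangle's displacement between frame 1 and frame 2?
1.1

The brown triangle moved from (2.9, 4.8) to (3.0, 5.9), a distance of √(0.1² + 1.1²) ≈ 1.1.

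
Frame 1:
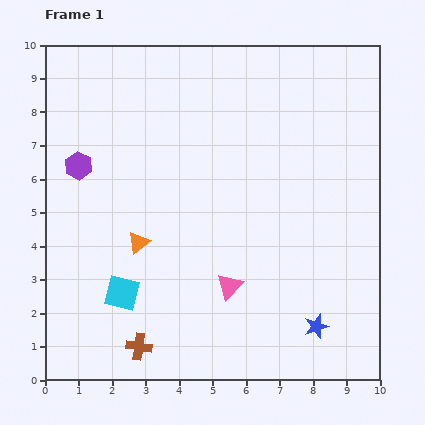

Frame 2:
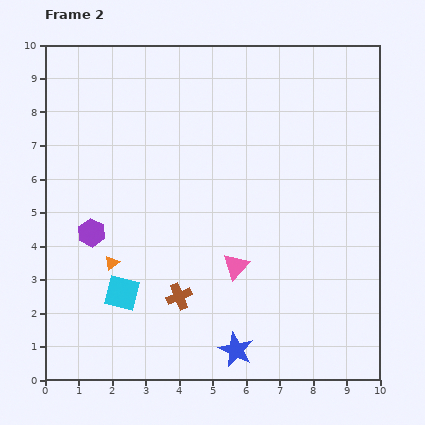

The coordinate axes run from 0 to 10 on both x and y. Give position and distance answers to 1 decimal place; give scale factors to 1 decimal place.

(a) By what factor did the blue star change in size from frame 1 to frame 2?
1.4×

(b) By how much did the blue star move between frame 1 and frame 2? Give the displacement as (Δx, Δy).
(-2.4, -0.7)

The blue star was at (8.1, 1.6) in frame 1 and (5.7, 0.9) in frame 2.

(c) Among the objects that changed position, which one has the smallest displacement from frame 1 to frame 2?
the pink triangle

(moved 0.6)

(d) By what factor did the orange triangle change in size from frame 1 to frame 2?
0.6×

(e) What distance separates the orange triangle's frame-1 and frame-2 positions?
1.0

The orange triangle moved from (2.8, 4.1) to (2.0, 3.5), a distance of √(0.8² + 0.6²) ≈ 1.0.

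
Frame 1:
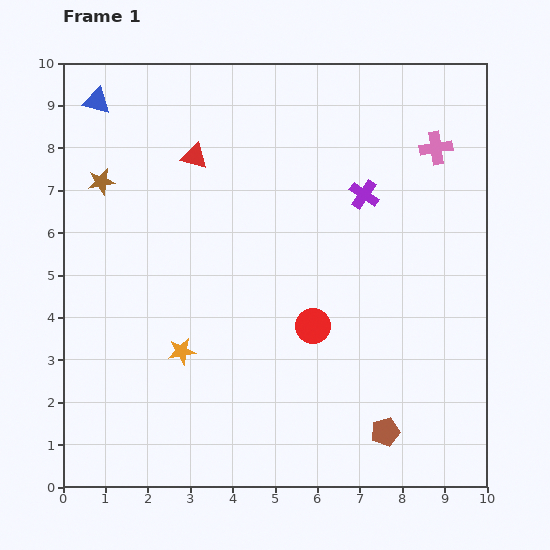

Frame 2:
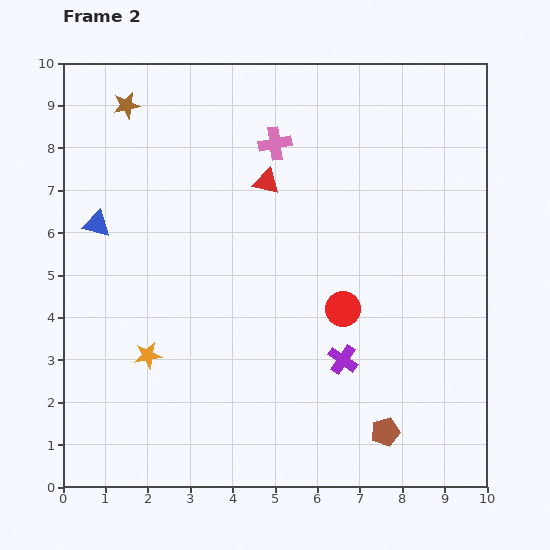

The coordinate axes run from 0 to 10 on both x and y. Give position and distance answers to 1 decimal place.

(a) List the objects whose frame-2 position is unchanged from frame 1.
the brown pentagon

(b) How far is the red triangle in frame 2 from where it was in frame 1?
1.8

The red triangle moved from (3.1, 7.8) to (4.8, 7.2), a distance of √(1.7² + 0.6²) ≈ 1.8.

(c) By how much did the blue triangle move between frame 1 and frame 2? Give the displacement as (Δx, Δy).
(0.0, -2.9)

The blue triangle was at (0.8, 9.1) in frame 1 and (0.8, 6.2) in frame 2.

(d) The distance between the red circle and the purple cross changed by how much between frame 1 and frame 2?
-2.1

Distance in frame 1: 3.3. Distance in frame 2: 1.2.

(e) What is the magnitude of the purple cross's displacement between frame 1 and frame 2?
3.9

The purple cross moved from (7.1, 6.9) to (6.6, 3.0), a distance of √(0.5² + 3.9²) ≈ 3.9.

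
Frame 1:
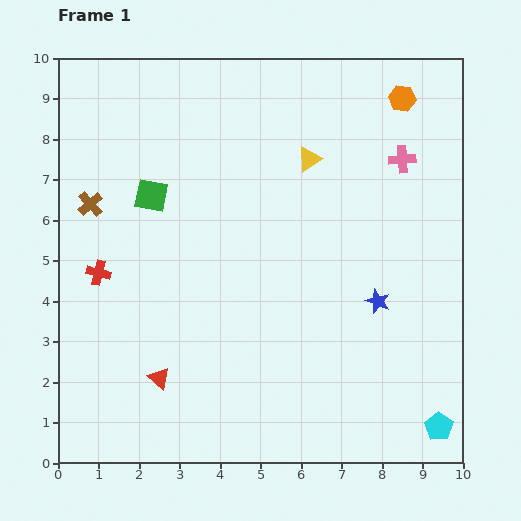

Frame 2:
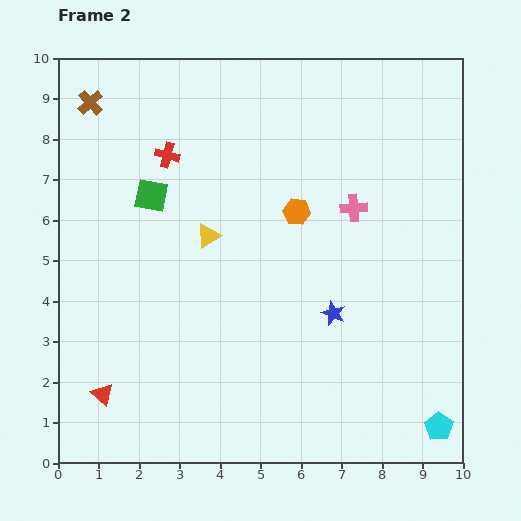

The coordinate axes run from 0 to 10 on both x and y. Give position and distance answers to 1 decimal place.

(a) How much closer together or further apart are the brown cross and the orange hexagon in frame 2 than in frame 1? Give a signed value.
-2.3

Distance in frame 1: 8.1. Distance in frame 2: 5.8.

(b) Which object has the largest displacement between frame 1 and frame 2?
the orange hexagon

(moved 3.8; next 3.4)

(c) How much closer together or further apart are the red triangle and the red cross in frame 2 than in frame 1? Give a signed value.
+3.1

Distance in frame 1: 3.0. Distance in frame 2: 6.1.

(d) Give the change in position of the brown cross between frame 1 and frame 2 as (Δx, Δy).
(0.0, 2.5)

The brown cross was at (0.8, 6.4) in frame 1 and (0.8, 8.9) in frame 2.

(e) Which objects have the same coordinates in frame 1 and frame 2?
the cyan pentagon, the green square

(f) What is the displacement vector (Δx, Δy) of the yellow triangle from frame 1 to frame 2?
(-2.5, -1.9)

The yellow triangle was at (6.2, 7.5) in frame 1 and (3.7, 5.6) in frame 2.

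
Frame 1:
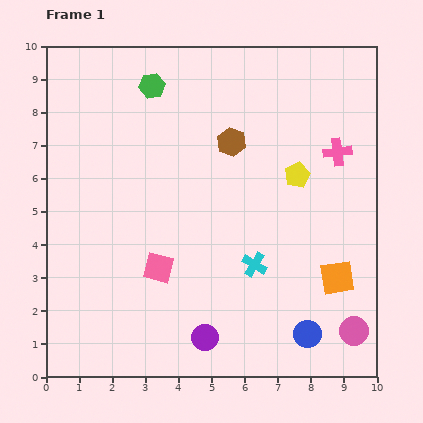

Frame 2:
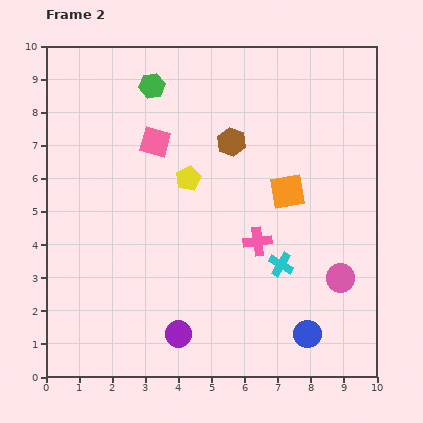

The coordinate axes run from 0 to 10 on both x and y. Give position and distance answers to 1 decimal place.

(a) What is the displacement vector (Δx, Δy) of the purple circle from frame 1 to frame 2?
(-0.8, 0.1)

The purple circle was at (4.8, 1.2) in frame 1 and (4.0, 1.3) in frame 2.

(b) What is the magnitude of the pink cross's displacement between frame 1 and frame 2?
3.6

The pink cross moved from (8.8, 6.8) to (6.4, 4.1), a distance of √(2.4² + 2.7²) ≈ 3.6.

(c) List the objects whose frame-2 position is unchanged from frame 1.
the brown hexagon, the blue circle, the green hexagon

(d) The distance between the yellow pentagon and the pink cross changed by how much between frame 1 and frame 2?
+1.4

Distance in frame 1: 1.4. Distance in frame 2: 2.8.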